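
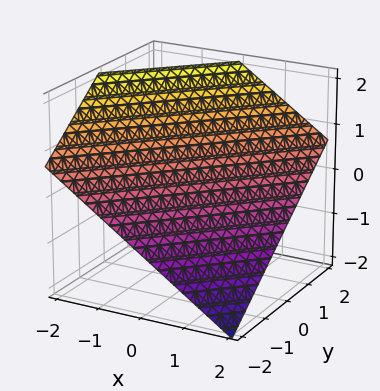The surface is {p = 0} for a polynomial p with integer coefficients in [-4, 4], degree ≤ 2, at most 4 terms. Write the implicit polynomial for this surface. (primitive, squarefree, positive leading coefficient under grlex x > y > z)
2*x - 2*y + 3*z - 2

The degree is 1 — every cross-section is a straight line — this is a plane.
From the axis intercepts and sections: one x-axis crossing is at x = 1; it crosses the y-axis at the gridline y = -1.
These observations pin down the coefficients.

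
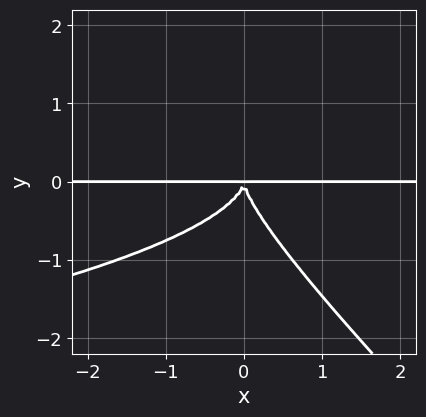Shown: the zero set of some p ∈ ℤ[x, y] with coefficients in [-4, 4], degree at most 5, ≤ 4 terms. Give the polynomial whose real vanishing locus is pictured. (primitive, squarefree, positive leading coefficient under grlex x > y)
First, degree: the shape is more complex than any degree-3 curve, so deg p = 4.
Then, observable constraints: every point of the x-axis in the box is on the curve.
Finally, matching integer coefficients to the picture gives p.

x*y^3 + y^4 + x^2*y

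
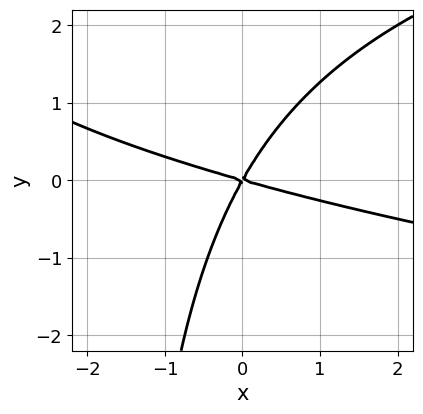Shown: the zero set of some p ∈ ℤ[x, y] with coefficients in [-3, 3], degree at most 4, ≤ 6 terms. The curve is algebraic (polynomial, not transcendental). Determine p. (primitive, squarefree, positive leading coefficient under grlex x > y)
x*y^2 - x^2 - 3*x*y + 2*y^2

Degree: the shape is more complex than any degree-2 curve, so deg p = 3.
From the visible intercepts: one y-axis crossing is at y = 0; it crosses the x-axis at the gridline x = 0.
These observations pin down the coefficients.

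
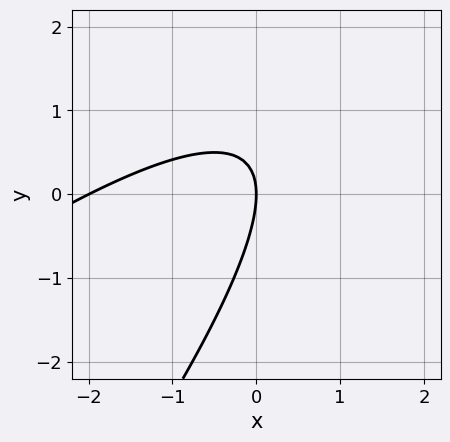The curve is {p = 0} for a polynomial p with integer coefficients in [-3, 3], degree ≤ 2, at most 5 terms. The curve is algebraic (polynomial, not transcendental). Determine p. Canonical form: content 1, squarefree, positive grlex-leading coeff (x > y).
x^2 - 2*x*y + y^2 + 2*x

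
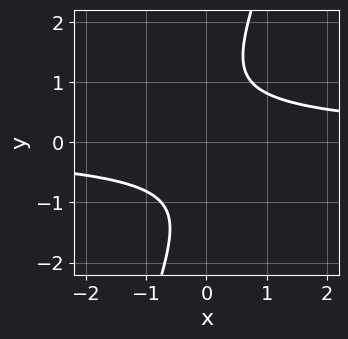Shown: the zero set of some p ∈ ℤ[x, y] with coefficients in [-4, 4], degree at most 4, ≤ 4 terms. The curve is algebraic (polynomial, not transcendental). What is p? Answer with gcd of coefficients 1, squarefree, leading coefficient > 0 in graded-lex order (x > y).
1. The degree is 4 — a generic line meets the curve in up to 4 points.
2. Observable constraints: it misses every integer gridline on the x-axis; the curve avoids every integer y-axis point in the box.
3. Putting this together gives p.

3*x*y^3 - y^4 + x*y - 2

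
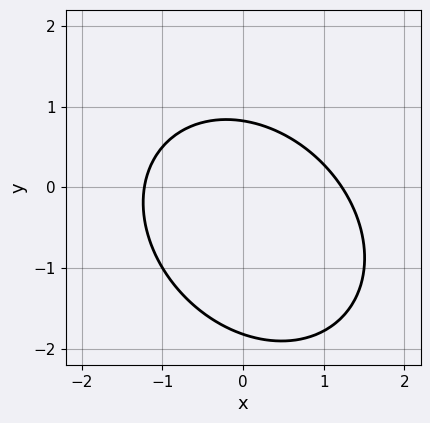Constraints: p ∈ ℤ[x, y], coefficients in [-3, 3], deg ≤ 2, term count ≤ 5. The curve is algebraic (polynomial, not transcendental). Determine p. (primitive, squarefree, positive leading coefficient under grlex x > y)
2*x^2 + x*y + 2*y^2 + 2*y - 3

1. deg p = 2. No degree-1 curve has this shape.
2. The integer polynomial consistent with all of this is the stated p.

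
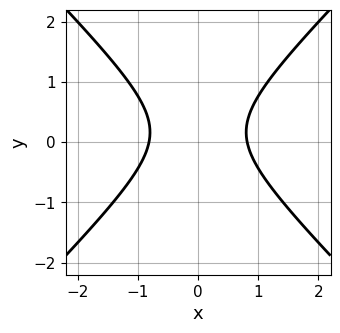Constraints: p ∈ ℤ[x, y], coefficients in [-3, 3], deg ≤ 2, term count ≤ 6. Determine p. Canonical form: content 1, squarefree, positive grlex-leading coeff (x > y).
Degree: the shape is more complex than any degree-1 curve, so deg p = 2.
Symmetries: mirror symmetry x ↦ −x ⇒ only even powers of x.
Checking where it meets the axes: the curve avoids every integer y-axis point in the box.
Assembling these constraints gives the stated polynomial.

3*x^2 - 3*y^2 + y - 2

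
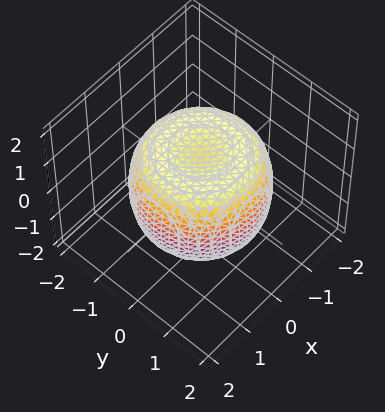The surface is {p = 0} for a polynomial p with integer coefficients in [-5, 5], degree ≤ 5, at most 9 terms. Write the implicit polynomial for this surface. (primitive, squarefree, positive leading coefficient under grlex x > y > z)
2*x^4 + 4*x^2*y^2 + 2*y^4 - 3*x^2 - 3*y^2 + 3*z^2 - 3

deg p = 4. A generic line meets the surface in up to 4 points.
Symmetries: rotational symmetry about the z-axis ⇒ p depends on x, y only through x² + y².
Reading off the gridlines: among the integer gridlines, it crosses the z-axis at z ∈ {-1, 1}; a circular section at z = 1 has radius between 1 and 2.
Matching integer coefficients to the picture gives p.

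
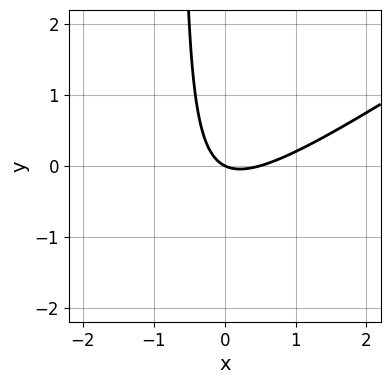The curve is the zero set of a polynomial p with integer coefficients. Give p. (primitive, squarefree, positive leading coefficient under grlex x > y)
2*x^2 - 3*x*y - x - 2*y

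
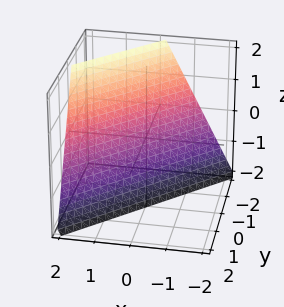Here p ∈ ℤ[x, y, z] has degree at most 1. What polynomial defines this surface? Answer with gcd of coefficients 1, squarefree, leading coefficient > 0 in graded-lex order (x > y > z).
2*x - 2*y - z - 2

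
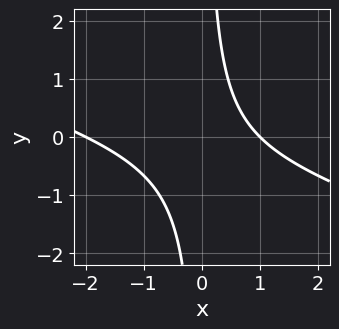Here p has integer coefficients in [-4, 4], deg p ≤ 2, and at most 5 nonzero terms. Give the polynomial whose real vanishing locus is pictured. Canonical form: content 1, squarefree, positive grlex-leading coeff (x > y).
The degree is 2 — a generic line meets the curve in up to 2 points.
Against the integer gridlines: among the integer gridlines, it crosses the x-axis at x ∈ {-2, 1}; the curve avoids every integer y-axis point in the box.
Matching integer coefficients to the picture gives p.

x^2 + 3*x*y + x - 2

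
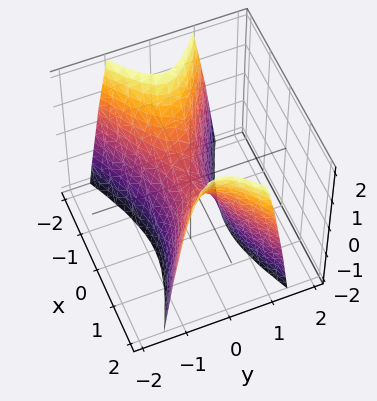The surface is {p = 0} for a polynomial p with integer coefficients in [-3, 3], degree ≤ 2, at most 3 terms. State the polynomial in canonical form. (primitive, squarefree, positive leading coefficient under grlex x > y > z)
(a) deg p = 2.
(b) Symmetries: it's symmetric under x → −x, forcing even powers of x; it's symmetric under y → −y, forcing even powers of y.
(c) From the axis intercepts and sections: it crosses the z-axis at the gridline z = 0; it crosses the x-axis at the gridline x = 0; one y-axis crossing is at y = 0.
(d) Fitting integer coefficients to these (and the overall shape) gives p.

x^2 - 3*y^2 - z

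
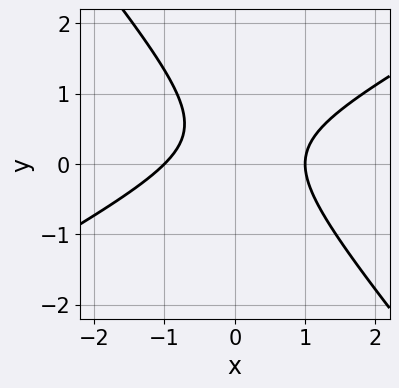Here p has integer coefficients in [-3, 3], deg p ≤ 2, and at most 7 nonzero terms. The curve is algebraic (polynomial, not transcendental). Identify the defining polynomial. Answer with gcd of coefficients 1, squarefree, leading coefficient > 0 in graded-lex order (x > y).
2*x^2 - 2*x*y - 3*y^2 + 2*y - 2

(a) The degree is 2 — a generic line meets the curve in up to 2 points.
(b) From the visible intercepts: the x-axis gridline crossings are at x ∈ {-1, 1}; no y-intercept at any integer in the box.
(c) These observations pin down the coefficients.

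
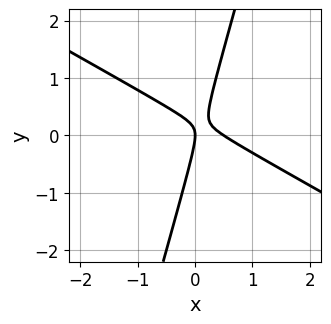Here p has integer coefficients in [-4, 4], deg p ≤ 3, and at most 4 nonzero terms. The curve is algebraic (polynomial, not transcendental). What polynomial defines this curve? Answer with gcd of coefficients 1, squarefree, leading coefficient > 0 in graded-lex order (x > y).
1. deg p = 2. No degree-1 curve has this shape.
2. Observable constraints: it crosses the x-axis at the gridline x = 0; it meets the y-axis at y = 0 (among the integer gridlines).
3. Fitting integer coefficients to these (and the overall shape) gives p.

2*x^2 + 3*x*y - y^2 - x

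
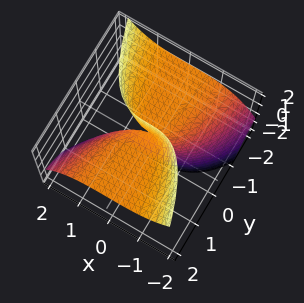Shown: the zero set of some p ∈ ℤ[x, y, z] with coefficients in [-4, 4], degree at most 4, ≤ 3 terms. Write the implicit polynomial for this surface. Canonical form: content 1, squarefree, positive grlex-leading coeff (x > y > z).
1. Degree: the shape is more complex than any degree-2 surface, so deg p = 3.
2. Observable constraints: it crosses the y-axis at the gridline y = 0; it crosses the x-axis at the gridline x = 0; the visible z-axis segment lies entirely on the surface.
3. Matching integer coefficients to the picture gives p.

x^3 + 3*y*z - 3*y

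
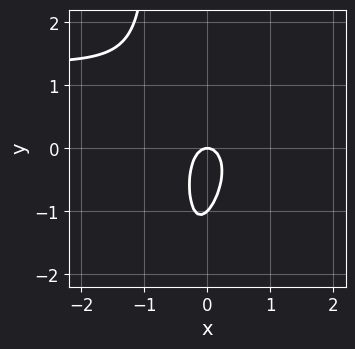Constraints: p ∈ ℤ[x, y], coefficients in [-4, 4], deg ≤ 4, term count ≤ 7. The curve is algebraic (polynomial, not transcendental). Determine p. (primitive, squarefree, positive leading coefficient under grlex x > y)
2*x^2*y - x*y^2 - 3*x^2 - y^2 - y

First, degree: no degree-2 curve has this shape, so deg p = 3.
Next, from the axis intercepts and sections: it meets the x-axis at x = 0 (among the integer gridlines); the y-axis gridline crossings are at y ∈ {-1, 0}.
Finally, assembling these constraints gives the stated polynomial.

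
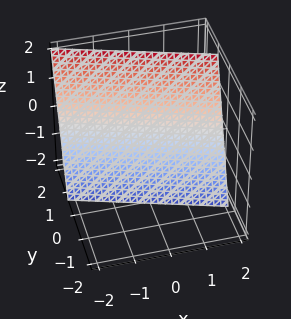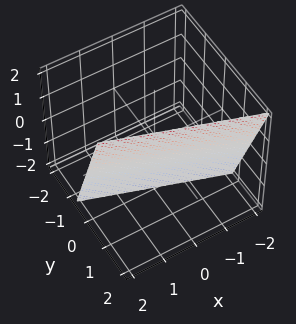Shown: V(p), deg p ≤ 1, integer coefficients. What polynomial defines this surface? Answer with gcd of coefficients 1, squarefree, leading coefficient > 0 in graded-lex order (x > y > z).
(a) Degree: the surface is flat (a plane), so deg p = 1.
(b) Reading off the gridlines: it crosses the z-axis at the gridline z = -2; one x-axis crossing is at x = 2.
(c) Together with the visible shape, these determine p as stated.

x + 3*y - z - 2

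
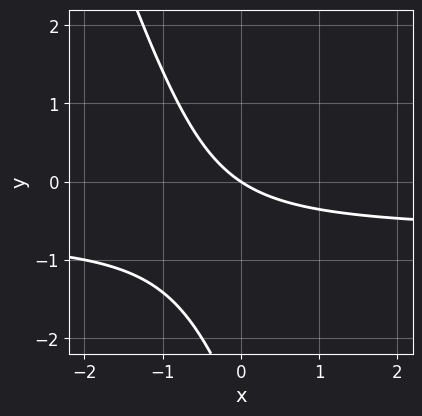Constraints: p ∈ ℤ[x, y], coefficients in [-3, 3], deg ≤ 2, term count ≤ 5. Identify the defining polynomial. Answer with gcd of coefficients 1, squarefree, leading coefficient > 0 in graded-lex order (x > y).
deg p = 2. The shape is more complex than any degree-1 curve.
Observable constraints: it crosses the y-axis at the gridline y = 0; it meets the x-axis at x = 0 (among the integer gridlines).
Matching integer coefficients to the picture gives p.

3*x*y + y^2 + 2*x + 3*y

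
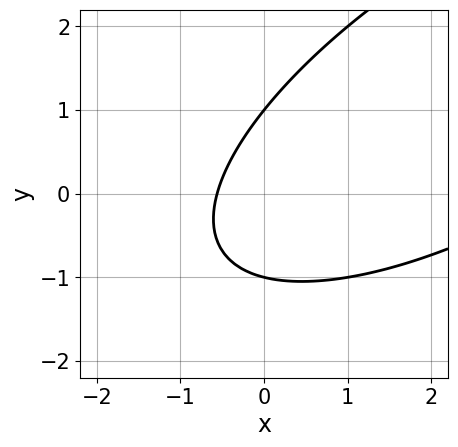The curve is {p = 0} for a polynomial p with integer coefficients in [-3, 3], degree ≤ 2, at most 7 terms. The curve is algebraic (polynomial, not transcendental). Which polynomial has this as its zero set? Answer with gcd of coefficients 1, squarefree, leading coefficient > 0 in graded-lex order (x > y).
First, the degree is 2 — the shape is more complex than any degree-1 curve.
Then, from the axis intercepts and sections: among the integer gridlines, it crosses the y-axis at y ∈ {-1, 1}.
Finally, these observations pin down the coefficients.

x^2 - 2*x*y + 2*y^2 - 3*x - 2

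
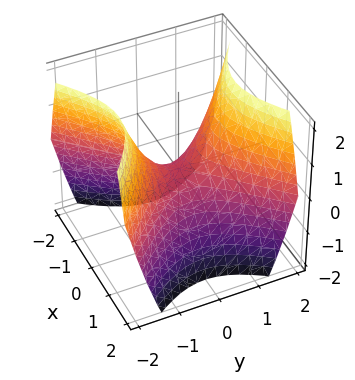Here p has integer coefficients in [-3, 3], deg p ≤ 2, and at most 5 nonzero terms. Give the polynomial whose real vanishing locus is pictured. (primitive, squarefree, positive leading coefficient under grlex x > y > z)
x^2 - y^2 + z

(a) The degree is 2 — a hyperbolic paraboloid; a quadric.
(b) Symmetries: mirror symmetry y ↦ −y ⇒ only even powers of y; the x ↦ −x reflection is a symmetry, so x appears only in even powers.
(c) Against the integer gridlines: it crosses the x-axis at the gridline x = 0; it crosses the z-axis at the gridline z = 0; it meets the y-axis at y = 0 (among the integer gridlines).
(d) These observations pin down the coefficients.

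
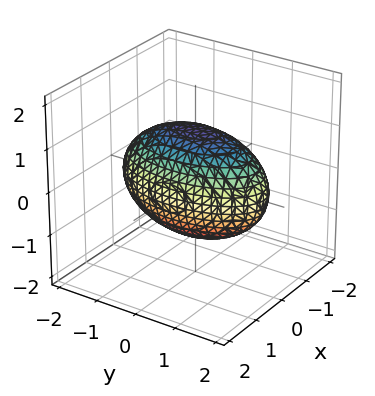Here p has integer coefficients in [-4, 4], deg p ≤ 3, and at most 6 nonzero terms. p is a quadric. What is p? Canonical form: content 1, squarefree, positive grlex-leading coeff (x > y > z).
3*x^2 + y^2 + 2*z^2 - 3

1. Degree: a closed, bounded, convex surface; a quadric, so deg p = 2.
2. Symmetries: the y ↦ −y reflection is a symmetry, so y appears only in even powers; the x ↦ −x reflection is a symmetry, so x appears only in even powers; mirror symmetry z ↦ −z ⇒ only even powers of z.
3. Checking where it meets the axes: among the integer gridlines, it crosses the x-axis at x ∈ {-1, 1}.
4. Matching integer coefficients to the picture gives p.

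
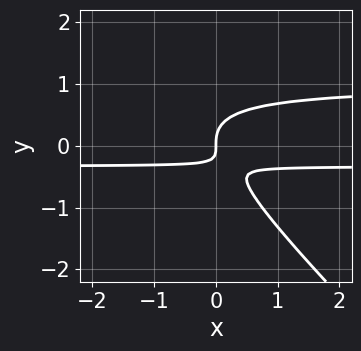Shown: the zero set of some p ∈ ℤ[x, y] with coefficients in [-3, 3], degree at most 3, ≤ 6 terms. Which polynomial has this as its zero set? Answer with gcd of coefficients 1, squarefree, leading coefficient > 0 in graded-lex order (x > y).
3*x*y^2 + 3*y^3 - 2*x*y - x

Degree: the shape is more complex than any degree-2 curve, so deg p = 3.
Reading off the gridlines: it meets the y-axis at y = 0 (among the integer gridlines); one x-axis crossing is at x = 0.
The integer polynomial consistent with all of this is the stated p.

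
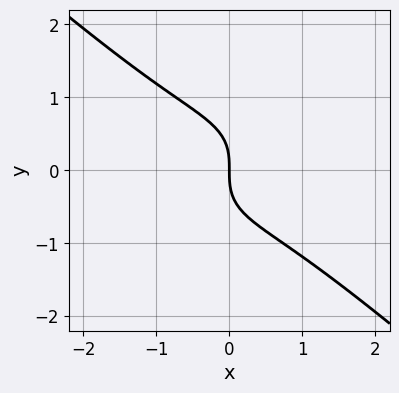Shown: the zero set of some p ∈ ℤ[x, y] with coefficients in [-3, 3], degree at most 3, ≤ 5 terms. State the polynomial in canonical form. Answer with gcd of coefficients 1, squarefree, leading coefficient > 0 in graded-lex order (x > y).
First, deg p = 3.
Then, reading off the gridlines: it meets the x-axis at x = 0 (among the integer gridlines); it crosses the y-axis at the gridline y = 0.
Finally, these observations pin down the coefficients.

2*x^3 + 3*y^3 + 3*x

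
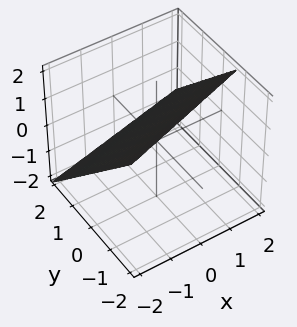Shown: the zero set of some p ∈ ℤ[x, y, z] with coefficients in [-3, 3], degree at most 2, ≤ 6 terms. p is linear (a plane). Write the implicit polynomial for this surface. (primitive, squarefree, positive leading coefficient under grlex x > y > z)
x - 3*y - 3*z + 2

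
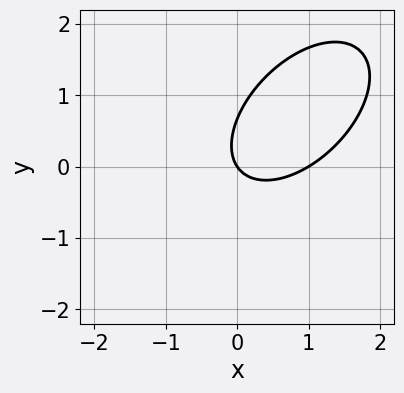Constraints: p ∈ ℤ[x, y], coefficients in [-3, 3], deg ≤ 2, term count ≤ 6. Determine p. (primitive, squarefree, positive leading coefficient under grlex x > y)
(a) deg p = 2. No degree-1 curve has this shape.
(b) Reading off the gridlines: the x-axis gridline crossings are at x ∈ {0, 1}; it meets the y-axis at y = 0 (among the integer gridlines).
(c) Matching integer coefficients to the picture gives p.

3*x^2 - 3*x*y + 3*y^2 - 3*x - 2*y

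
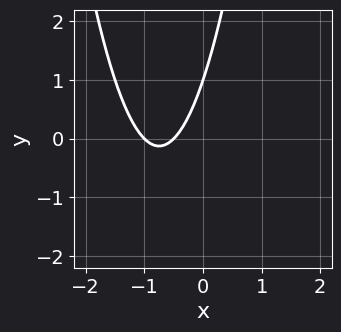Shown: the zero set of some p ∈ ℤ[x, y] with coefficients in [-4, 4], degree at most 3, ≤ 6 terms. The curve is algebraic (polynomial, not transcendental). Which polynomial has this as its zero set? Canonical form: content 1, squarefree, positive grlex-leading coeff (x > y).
First, the degree is 2 — no degree-1 curve has this shape.
Then, reading off the gridlines: it meets the x-axis at x = -1 (among the integer gridlines); one y-axis crossing is at y = 1.
Finally, assembling these constraints gives the stated polynomial.

2*x^2 + 3*x - y + 1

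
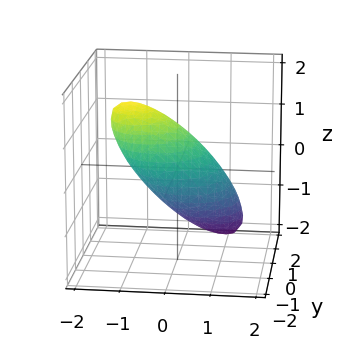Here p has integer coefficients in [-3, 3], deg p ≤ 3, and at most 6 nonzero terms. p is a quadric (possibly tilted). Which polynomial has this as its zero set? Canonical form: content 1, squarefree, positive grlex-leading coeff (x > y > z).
2*x^2 + 3*x*z + 2*y^2 + 2*z^2 - 2

1. deg p = 2. The shape is more complex than any degree-1 surface.
2. Against the integer gridlines: among the integer gridlines, it crosses the z-axis at z ∈ {-1, 1}; among the integer gridlines, it crosses the y-axis at y ∈ {-1, 1}; among the integer gridlines, it crosses the x-axis at x ∈ {-1, 1}.
3. Fitting integer coefficients to these (and the overall shape) gives p.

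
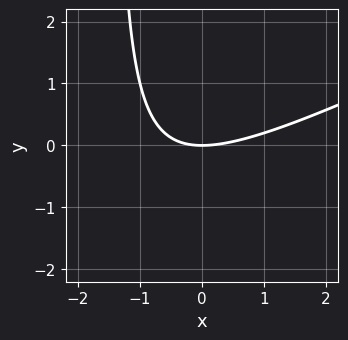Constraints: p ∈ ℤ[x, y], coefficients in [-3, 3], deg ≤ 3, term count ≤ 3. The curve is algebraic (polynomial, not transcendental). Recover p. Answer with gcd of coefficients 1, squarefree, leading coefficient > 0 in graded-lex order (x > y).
(a) Degree: the shape is more complex than any degree-1 curve, so deg p = 2.
(b) Against the integer gridlines: it meets the x-axis at x = 0 (among the integer gridlines); one y-axis crossing is at y = 0.
(c) Together with the visible shape, these determine p as stated.

x^2 - 2*x*y - 3*y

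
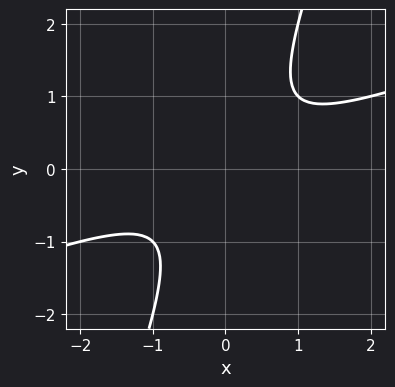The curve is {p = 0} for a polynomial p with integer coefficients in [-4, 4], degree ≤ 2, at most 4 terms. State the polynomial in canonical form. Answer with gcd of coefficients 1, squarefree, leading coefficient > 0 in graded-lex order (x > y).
(a) Degree: the shape is more complex than any degree-1 curve, so deg p = 2.
(b) Against the integer gridlines: it misses every integer gridline on the x-axis; no y-intercept at any integer in the box.
(c) Together with the visible shape, these determine p as stated.

x^2 - 3*x*y + y^2 + 1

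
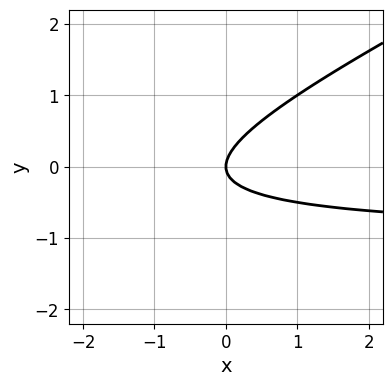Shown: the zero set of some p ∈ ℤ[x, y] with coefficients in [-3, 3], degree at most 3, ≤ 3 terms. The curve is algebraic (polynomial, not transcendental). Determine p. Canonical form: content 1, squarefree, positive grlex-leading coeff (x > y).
x*y - 2*y^2 + x

1. Degree: the shape is more complex than any degree-1 curve, so deg p = 2.
2. From the axis intercepts and sections: it crosses the y-axis at the gridline y = 0; it crosses the x-axis at the gridline x = 0.
3. Solving for integer coefficients yields p as stated.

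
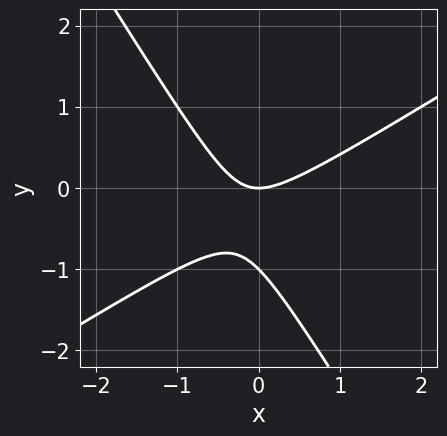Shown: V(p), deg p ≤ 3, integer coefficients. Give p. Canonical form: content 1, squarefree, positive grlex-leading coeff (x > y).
x^2 - x*y - y^2 - y

Degree: a generic line meets the curve in up to 2 points, so deg p = 2.
Reading off the gridlines: it meets the x-axis at x = 0 (among the integer gridlines); the y-axis gridline crossings are at y ∈ {-1, 0}.
Assembling these constraints gives the stated polynomial.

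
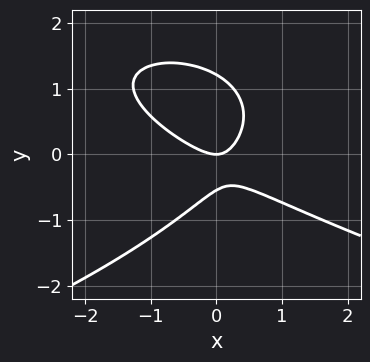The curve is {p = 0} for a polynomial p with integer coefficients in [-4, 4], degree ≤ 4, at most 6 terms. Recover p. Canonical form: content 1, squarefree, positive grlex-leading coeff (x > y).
(a) The degree is 3 — a generic line meets the curve in up to 3 points.
(b) From the visible intercepts: one x-axis crossing is at x = 0; one y-axis crossing is at y = 0.
(c) Together with the visible shape, these determine p as stated.

3*y^3 + 3*x^2 + 3*x*y - 2*y^2 - 2*y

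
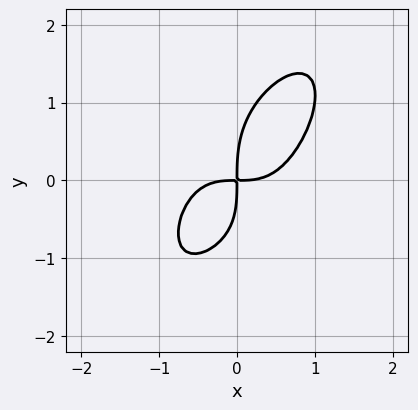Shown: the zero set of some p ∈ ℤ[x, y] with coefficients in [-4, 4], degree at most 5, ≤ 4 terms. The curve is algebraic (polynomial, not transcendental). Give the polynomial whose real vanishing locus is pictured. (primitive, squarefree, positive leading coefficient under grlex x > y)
Degree: no degree-3 curve has this shape, so deg p = 4.
Putting this together gives p.

3*x^4 + y^4 - x*y^2 - 3*x*y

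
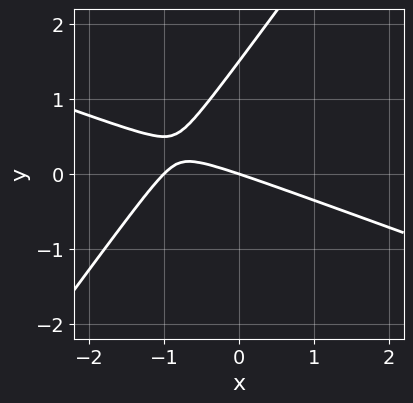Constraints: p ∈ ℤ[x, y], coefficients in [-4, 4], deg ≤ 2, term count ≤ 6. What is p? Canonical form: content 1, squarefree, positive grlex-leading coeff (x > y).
x^2 + 2*x*y - 2*y^2 + x + 3*y

(a) Degree: no degree-1 curve has this shape, so deg p = 2.
(b) Reading off the gridlines: it crosses the y-axis at the gridline y = 0; among the integer gridlines, it crosses the x-axis at x ∈ {-1, 0}.
(c) The integer polynomial consistent with all of this is the stated p.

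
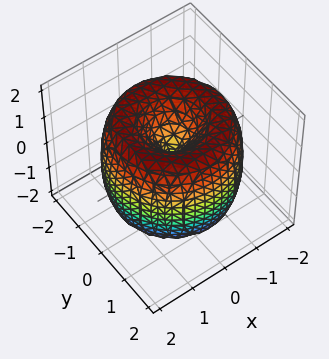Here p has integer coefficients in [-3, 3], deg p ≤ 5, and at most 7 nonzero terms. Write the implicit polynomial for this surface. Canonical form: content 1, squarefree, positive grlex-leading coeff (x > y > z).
The degree is 4 — the shape is more complex than any degree-3 surface.
Symmetries: the surface is invariant under rotation about z: p = q(x² + y², z).
Reading off the gridlines: it meets the z-axis at z = 0 (among the integer gridlines); it meets the x-axis at x = 0 (among the integer gridlines); a circular section at z = 0 has radius between 1 and 2.
These observations pin down the coefficients.

x^4 + 2*x^2*y^2 + y^4 - 3*x^2 - 3*y^2 + z^2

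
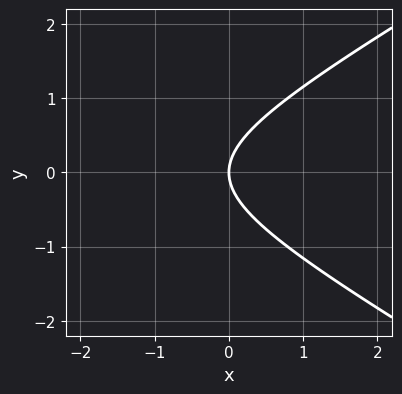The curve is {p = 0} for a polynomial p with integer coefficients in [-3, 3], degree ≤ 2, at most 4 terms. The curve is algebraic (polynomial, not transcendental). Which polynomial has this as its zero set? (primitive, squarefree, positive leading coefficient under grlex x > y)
x^2 - 3*y^2 + 3*x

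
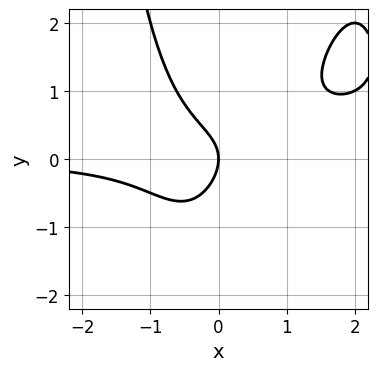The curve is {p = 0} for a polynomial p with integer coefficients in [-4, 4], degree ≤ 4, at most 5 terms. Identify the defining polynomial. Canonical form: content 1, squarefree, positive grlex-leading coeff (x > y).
x^3*y - 3*x^2*y - x*y + 2*y^2 + 2*x

Degree: no degree-3 curve has this shape, so deg p = 4.
From the visible intercepts: one x-axis crossing is at x = 0; one y-axis crossing is at y = 0.
Fitting integer coefficients to these (and the overall shape) gives p.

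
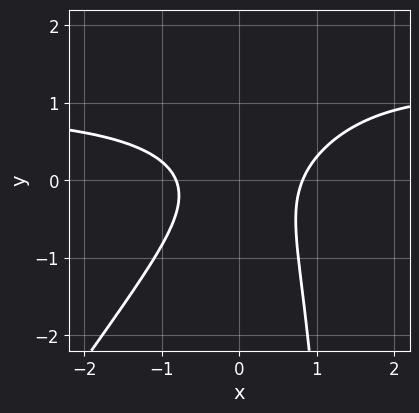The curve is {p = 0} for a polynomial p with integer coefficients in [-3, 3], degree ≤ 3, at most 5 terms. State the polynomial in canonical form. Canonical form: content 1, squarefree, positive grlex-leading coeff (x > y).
(a) Degree: a generic line meets the curve in up to 3 points, so deg p = 3.
(b) Against the integer gridlines: the curve avoids every integer y-axis point in the box.
(c) Fitting integer coefficients to these (and the overall shape) gives p.

3*x^2*y - 2*x*y^2 - 3*x^2 + 3*y^2 + 2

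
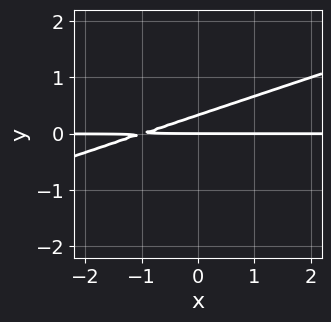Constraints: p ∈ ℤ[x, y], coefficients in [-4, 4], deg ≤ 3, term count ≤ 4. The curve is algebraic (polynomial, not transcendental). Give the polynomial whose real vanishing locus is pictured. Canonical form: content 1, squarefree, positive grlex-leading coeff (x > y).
1. The degree is 2 — no degree-1 curve has this shape.
2. From the visible intercepts: it crosses the y-axis at the gridline y = 0; the visible x-axis segment lies entirely on the curve.
3. These observations pin down the coefficients.

x*y - 3*y^2 + y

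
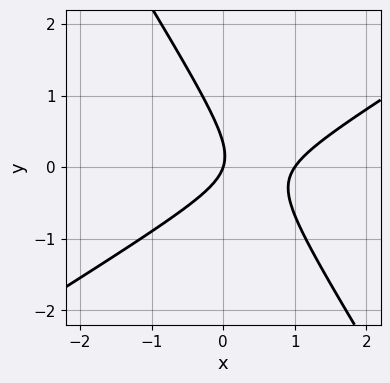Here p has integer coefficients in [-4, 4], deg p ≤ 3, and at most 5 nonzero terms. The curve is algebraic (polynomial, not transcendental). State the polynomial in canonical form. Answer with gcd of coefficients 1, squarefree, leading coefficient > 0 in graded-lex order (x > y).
3*x^2 - 3*x*y - 3*y^2 - 3*x + y

1. Degree: the shape is more complex than any degree-1 curve, so deg p = 2.
2. From the visible intercepts: among the integer gridlines, it crosses the x-axis at x ∈ {0, 1}; it meets the y-axis at y = 0 (among the integer gridlines).
3. Fitting integer coefficients to these (and the overall shape) gives p.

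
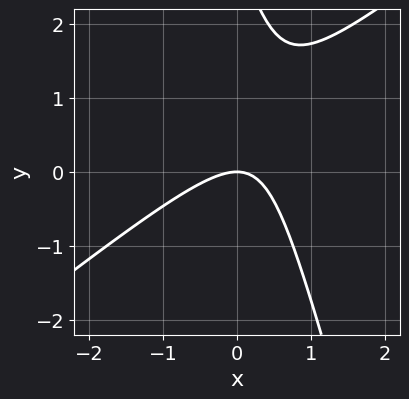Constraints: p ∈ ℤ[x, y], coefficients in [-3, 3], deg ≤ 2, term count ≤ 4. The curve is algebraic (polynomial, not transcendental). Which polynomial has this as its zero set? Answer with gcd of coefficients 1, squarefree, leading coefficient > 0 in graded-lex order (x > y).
3*x^2 - 3*x*y - y^2 + 3*y

(a) deg p = 2. The shape is more complex than any degree-1 curve.
(b) Against the integer gridlines: one x-axis crossing is at x = 0; it meets the y-axis at y = 0 (among the integer gridlines).
(c) Putting this together gives p.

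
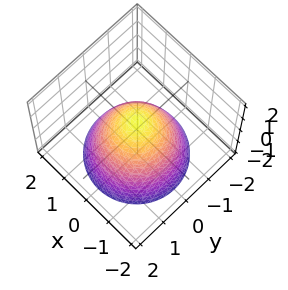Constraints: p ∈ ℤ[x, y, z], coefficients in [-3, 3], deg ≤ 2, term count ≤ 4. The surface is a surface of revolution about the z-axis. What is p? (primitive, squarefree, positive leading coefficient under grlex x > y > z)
3*x^2 + 3*y^2 + 3*z - 2

Degree: the shape is more complex than any degree-1 surface, so deg p = 2.
Symmetries: the z-axis is an axis of rotation, so x and y enter only as x² + y².
Reading off the gridlines: a circular section at z = -1 has radius between 1 and 2.
Assembling these constraints gives the stated polynomial.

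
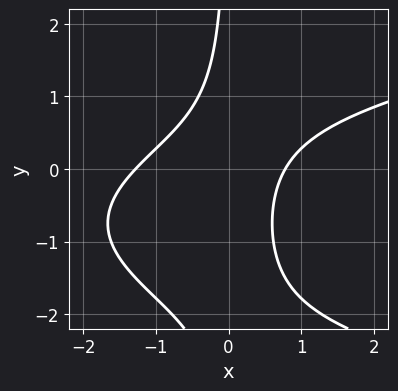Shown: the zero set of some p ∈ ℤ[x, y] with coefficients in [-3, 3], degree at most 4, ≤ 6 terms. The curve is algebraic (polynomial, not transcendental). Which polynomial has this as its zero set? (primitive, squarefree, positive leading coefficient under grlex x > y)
Degree: the shape is more complex than any degree-2 curve, so deg p = 3.
Checking where it meets the axes: no y-intercept at any integer in the box.
Solving for integer coefficients yields p as stated.

2*x*y^2 - 2*x^2 + 3*x*y - x + 2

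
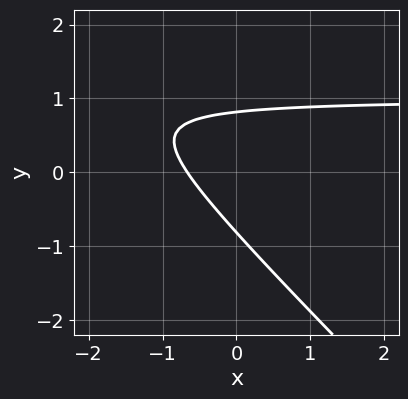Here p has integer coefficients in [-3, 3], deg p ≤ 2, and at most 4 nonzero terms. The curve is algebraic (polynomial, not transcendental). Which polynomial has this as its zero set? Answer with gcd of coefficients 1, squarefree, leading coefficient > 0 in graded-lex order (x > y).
First, deg p = 2.
Finally, matching integer coefficients to the picture gives p.

3*x*y + 3*y^2 - 3*x - 2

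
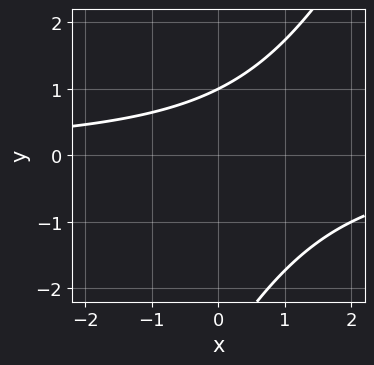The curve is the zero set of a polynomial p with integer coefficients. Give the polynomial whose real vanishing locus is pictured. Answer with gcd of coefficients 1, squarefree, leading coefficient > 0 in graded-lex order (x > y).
(a) deg p = 2.
(b) Checking where it meets the axes: it crosses the y-axis at the gridline y = 1; no x-intercept at any integer in the box.
(c) Fitting integer coefficients to these (and the overall shape) gives p.

2*x*y - y^2 - 2*y + 3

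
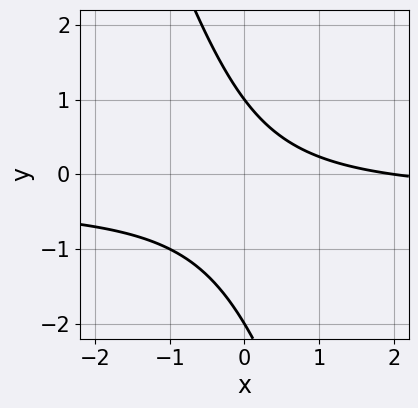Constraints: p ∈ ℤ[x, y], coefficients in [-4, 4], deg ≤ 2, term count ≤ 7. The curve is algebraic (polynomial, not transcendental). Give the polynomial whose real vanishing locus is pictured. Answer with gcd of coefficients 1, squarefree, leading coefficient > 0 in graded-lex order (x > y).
First, degree: no degree-1 curve has this shape, so deg p = 2.
Then, from the visible intercepts: the y-axis gridline crossings are at y ∈ {-2, 1}; it crosses the x-axis at the gridline x = 2.
Finally, together with the visible shape, these determine p as stated.

3*x*y + y^2 + x + y - 2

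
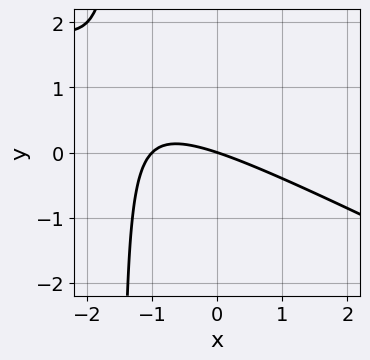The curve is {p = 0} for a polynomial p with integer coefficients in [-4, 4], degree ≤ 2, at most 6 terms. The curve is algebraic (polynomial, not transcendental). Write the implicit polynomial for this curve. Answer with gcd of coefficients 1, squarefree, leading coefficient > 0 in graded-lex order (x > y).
x^2 + 2*x*y + x + 3*y

(a) deg p = 2.
(b) Reading off the gridlines: the x-axis gridline crossings are at x ∈ {-1, 0}; it crosses the y-axis at the gridline y = 0.
(c) Solving for integer coefficients yields p as stated.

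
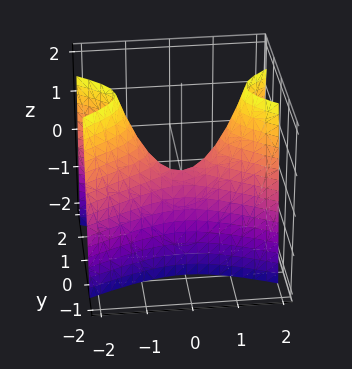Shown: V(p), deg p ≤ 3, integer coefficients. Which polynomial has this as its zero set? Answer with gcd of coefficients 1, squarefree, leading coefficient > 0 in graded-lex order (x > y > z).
(a) deg p = 2. A saddle surface; a quadric.
(b) Symmetries: the x ↦ −x reflection is a symmetry, so x appears only in even powers; it's symmetric under y → −y, forcing even powers of y.
(c) From the axis intercepts and sections: it crosses the y-axis at the gridline y = 0; one x-axis crossing is at x = 0; it crosses the z-axis at the gridline z = 0.
(d) Together with the visible shape, these determine p as stated.

x^2 - 3*y^2 - z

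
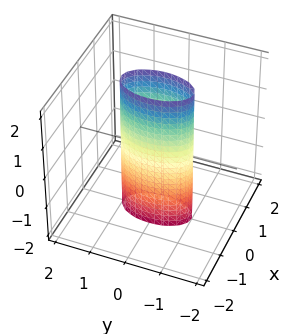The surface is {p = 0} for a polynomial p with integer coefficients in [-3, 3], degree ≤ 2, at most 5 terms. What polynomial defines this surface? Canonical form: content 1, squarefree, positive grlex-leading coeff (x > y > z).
3*x^2 + y^2 - 1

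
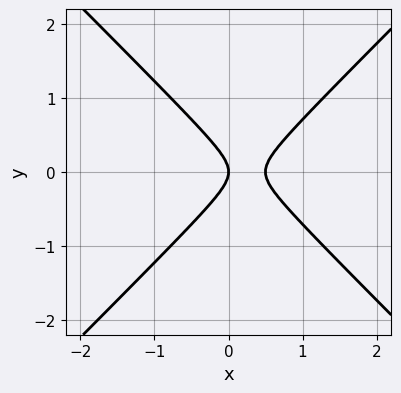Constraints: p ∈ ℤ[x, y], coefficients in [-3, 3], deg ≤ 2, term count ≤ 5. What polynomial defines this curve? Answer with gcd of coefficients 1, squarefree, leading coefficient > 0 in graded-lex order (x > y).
2*x^2 - 2*y^2 - x

(a) deg p = 2. A generic line meets the curve in up to 2 points.
(b) Symmetries: it's symmetric under y → −y, forcing even powers of y.
(c) Checking where it meets the axes: one x-axis crossing is at x = 0; it meets the y-axis at y = 0 (among the integer gridlines).
(d) Assembling these constraints gives the stated polynomial.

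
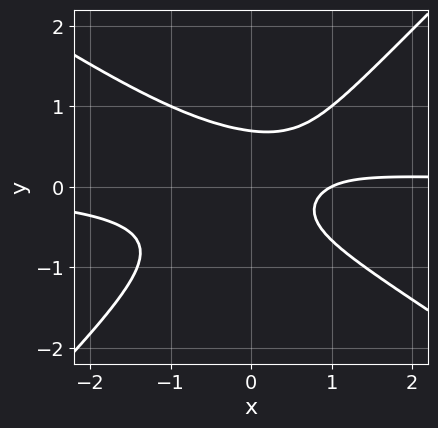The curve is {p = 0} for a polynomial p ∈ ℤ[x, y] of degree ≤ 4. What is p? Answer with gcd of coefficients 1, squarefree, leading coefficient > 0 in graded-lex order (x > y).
First, degree: no degree-2 curve has this shape, so deg p = 3.
Next, observable constraints: it crosses the x-axis at the gridline x = 1.
Finally, these observations pin down the coefficients.

2*x^2*y + x*y^2 - 3*y^3 - x + 1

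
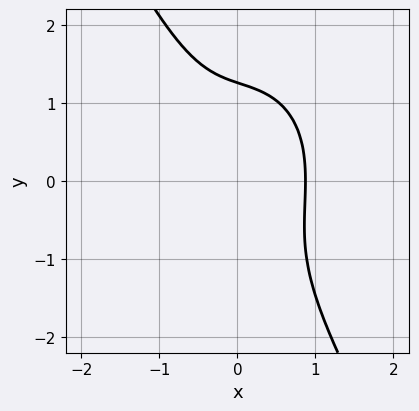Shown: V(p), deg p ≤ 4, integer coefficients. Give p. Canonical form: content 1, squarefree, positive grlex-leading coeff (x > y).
3*x^3 + x*y^2 + y^3 - 2

Degree: no degree-2 curve has this shape, so deg p = 3.
The integer polynomial consistent with all of this is the stated p.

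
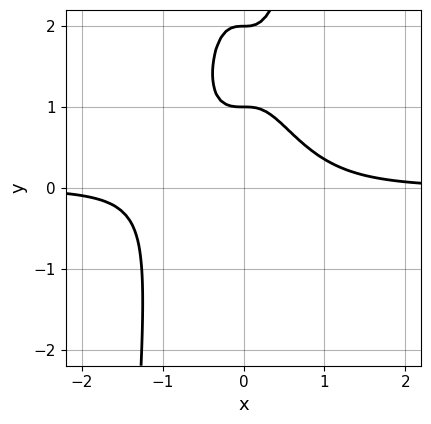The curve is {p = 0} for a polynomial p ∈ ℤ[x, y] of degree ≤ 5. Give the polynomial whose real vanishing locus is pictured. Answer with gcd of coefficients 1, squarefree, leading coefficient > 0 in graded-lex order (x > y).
Degree: no degree-3 curve has this shape, so deg p = 4.
Checking where it meets the axes: the curve avoids every integer x-axis point in the box; the y-axis gridline crossings are at y ∈ {1, 2}.
Putting this together gives p.

3*x^3*y - y^2 + 3*y - 2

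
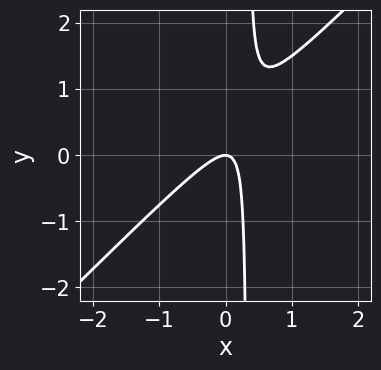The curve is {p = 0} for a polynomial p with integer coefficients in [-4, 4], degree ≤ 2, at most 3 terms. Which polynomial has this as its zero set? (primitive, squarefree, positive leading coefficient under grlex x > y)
3*x^2 - 3*x*y + y

1. deg p = 2. A generic line meets the curve in up to 2 points.
2. Checking where it meets the axes: it crosses the x-axis at the gridline x = 0; one y-axis crossing is at y = 0.
3. Together with the visible shape, these determine p as stated.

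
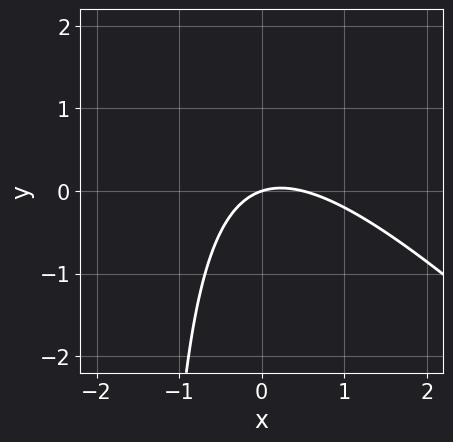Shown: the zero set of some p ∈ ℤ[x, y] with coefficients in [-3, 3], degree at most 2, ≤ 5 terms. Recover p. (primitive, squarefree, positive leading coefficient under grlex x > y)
2*x^2 + 2*x*y - x + 3*y

1. deg p = 2. No degree-1 curve has this shape.
2. From the axis intercepts and sections: it crosses the y-axis at the gridline y = 0; it crosses the x-axis at the gridline x = 0.
3. The integer polynomial consistent with all of this is the stated p.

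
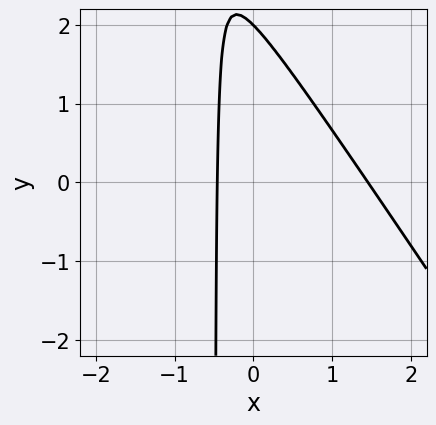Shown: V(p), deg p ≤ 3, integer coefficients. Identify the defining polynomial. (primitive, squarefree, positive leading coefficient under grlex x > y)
3*x^2 + 2*x*y - 3*x + y - 2

The degree is 2 — no degree-1 curve has this shape.
Against the integer gridlines: it meets the y-axis at y = 2 (among the integer gridlines).
Assembling these constraints gives the stated polynomial.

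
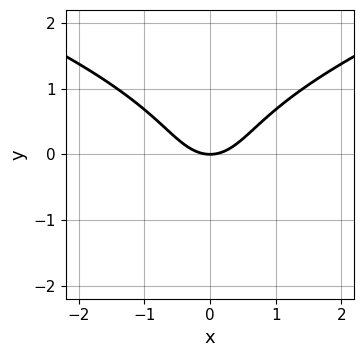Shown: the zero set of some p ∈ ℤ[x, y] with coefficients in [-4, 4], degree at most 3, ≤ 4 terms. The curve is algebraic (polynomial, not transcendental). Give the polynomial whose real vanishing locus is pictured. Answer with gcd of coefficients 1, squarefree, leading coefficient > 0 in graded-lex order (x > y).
deg p = 3. The shape is more complex than any degree-2 curve.
Symmetries: the x ↦ −x reflection is a symmetry, so x appears only in even powers.
From the axis intercepts and sections: it meets the y-axis at y = 0 (among the integer gridlines); it crosses the x-axis at the gridline x = 0.
Together with the visible shape, these determine p as stated.

y^3 - x^2 + y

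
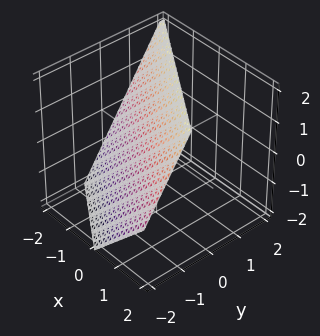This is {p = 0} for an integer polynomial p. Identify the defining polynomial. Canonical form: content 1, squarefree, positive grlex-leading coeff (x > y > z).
2*x + 3*y - 2*z + 2

Degree: the surface is flat (a plane), so deg p = 1.
From the visible intercepts: it meets the x-axis at x = -1 (among the integer gridlines); one z-axis crossing is at z = 1.
Assembling these constraints gives the stated polynomial.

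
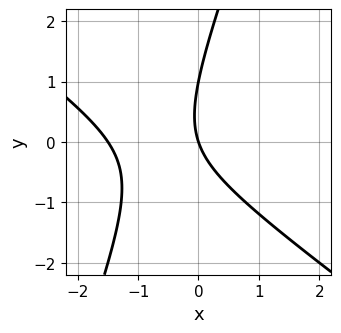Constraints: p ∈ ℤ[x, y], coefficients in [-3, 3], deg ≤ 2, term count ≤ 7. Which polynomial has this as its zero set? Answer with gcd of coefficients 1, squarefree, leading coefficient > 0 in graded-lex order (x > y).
2*x^2 + 2*x*y - y^2 + 3*x + y

First, the degree is 2 — the shape is more complex than any degree-1 curve.
Next, reading off the gridlines: the y-axis gridline crossings are at y ∈ {0, 1}; it meets the x-axis at x = 0 (among the integer gridlines).
Finally, together with the visible shape, these determine p as stated.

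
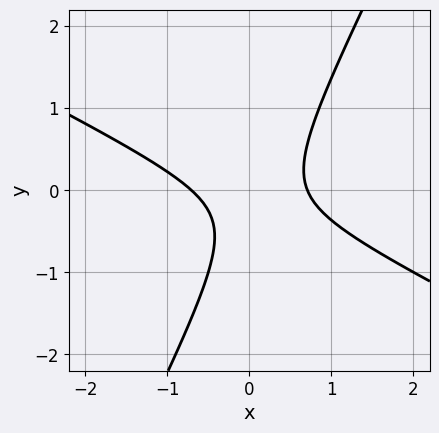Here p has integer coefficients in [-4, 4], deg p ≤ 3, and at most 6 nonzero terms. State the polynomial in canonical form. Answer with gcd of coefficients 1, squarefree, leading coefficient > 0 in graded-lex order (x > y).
2*x^2 + 3*x*y - 2*y^2 - y - 1

Degree: the shape is more complex than any degree-1 curve, so deg p = 2.
From the visible intercepts: the curve avoids every integer y-axis point in the box.
Putting this together gives p.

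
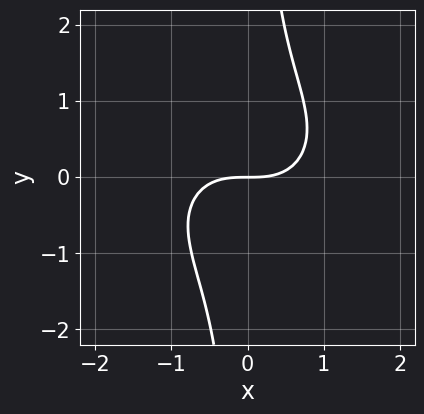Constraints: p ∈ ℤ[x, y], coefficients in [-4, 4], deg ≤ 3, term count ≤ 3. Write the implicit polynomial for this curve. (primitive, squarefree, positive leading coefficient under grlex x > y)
(a) Degree: no degree-2 curve has this shape, so deg p = 3.
(b) From the visible intercepts: it meets the x-axis at x = 0 (among the integer gridlines); one y-axis crossing is at y = 0.
(c) These observations pin down the coefficients.

2*x^3 + 3*x*y^2 - 3*y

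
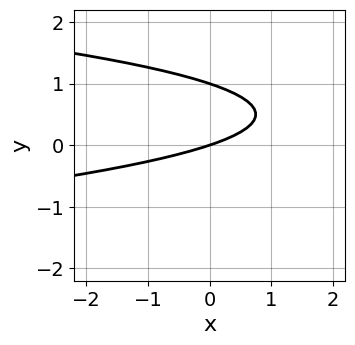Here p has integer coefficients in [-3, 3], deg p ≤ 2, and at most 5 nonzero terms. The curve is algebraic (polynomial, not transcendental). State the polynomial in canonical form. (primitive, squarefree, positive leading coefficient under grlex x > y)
3*y^2 + x - 3*y

(a) Degree: the shape is more complex than any degree-1 curve, so deg p = 2.
(b) From the axis intercepts and sections: one x-axis crossing is at x = 0; among the integer gridlines, it crosses the y-axis at y ∈ {0, 1}.
(c) Together with the visible shape, these determine p as stated.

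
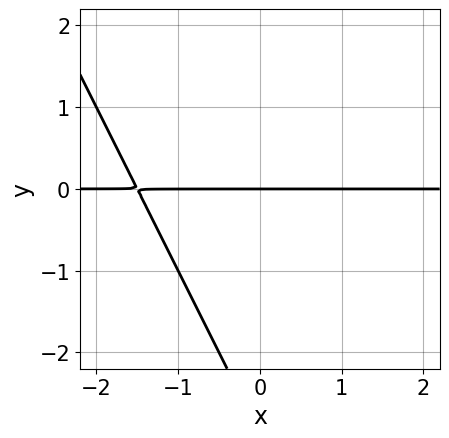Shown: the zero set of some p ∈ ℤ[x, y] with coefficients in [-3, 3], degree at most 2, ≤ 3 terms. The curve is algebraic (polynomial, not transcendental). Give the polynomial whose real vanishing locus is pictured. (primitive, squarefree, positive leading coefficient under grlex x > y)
1. Degree: no degree-1 curve has this shape, so deg p = 2.
2. Checking where it meets the axes: the visible x-axis segment lies entirely on the curve; it crosses the y-axis at the gridline y = 0.
3. Matching integer coefficients to the picture gives p.

2*x*y + y^2 + 3*y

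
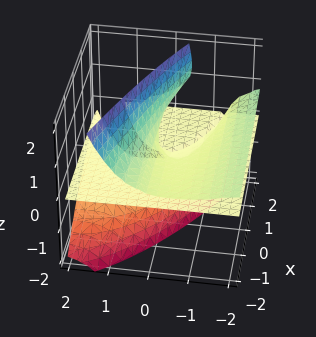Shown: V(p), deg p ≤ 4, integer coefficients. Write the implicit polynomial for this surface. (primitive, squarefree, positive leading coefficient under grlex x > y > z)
2*x*z^2 + y^2*z + 3*y*z^2 - z^3 - x*z

(a) Degree: the shape is more complex than any degree-2 surface, so deg p = 3.
(b) Reading off the gridlines: every point of the y-axis in the box is on the surface; every point of the x-axis in the box is on the surface; it meets the z-axis at z = 0 (among the integer gridlines).
(c) These observations pin down the coefficients.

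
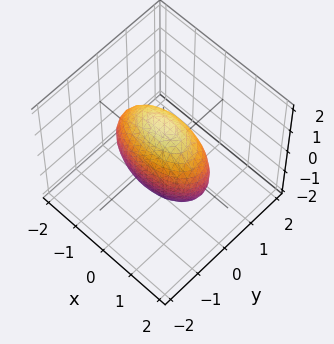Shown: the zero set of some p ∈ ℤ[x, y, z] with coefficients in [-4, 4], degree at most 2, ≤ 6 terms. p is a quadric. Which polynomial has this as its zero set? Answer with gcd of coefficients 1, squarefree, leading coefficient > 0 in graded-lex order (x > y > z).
x^2 + 3*y^2 + z^2 - 2

(a) The degree is 2 — bounded and convex; a quadric.
(b) Symmetries: the y ↦ −y reflection is a symmetry, so y appears only in even powers; mirror symmetry x ↦ −x ⇒ only even powers of x; the z ↦ −z reflection is a symmetry, so z appears only in even powers.
(c) Fitting integer coefficients to these (and the overall shape) gives p.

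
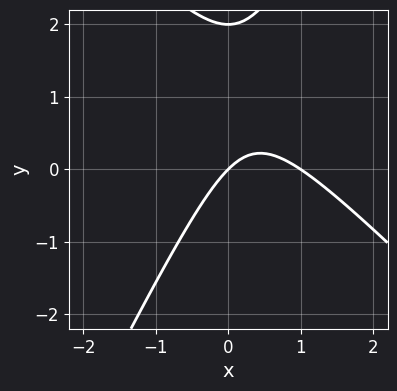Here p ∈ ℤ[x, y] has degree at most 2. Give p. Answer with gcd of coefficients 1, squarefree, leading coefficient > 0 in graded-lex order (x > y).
2*x^2 + x*y - y^2 - 2*x + 2*y

1. deg p = 2.
2. Checking where it meets the axes: among the integer gridlines, it crosses the x-axis at x ∈ {0, 1}; the y-axis gridline crossings are at y ∈ {0, 2}.
3. Together with the visible shape, these determine p as stated.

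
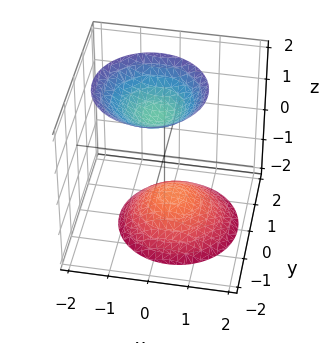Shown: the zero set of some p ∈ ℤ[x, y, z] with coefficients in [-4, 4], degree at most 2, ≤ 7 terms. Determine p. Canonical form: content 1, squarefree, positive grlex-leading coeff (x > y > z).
(a) There are 2 components.
(b) Degree: no degree-1 surface has this shape, so deg p = 2.
(c) Against the integer gridlines: the surface avoids every integer y-axis point in the box; no x-intercept at any integer in the box.
(d) Assembling these constraints gives the stated polynomial.

3*x^2 + x*z + 3*y^2 - 2*z^2 + 3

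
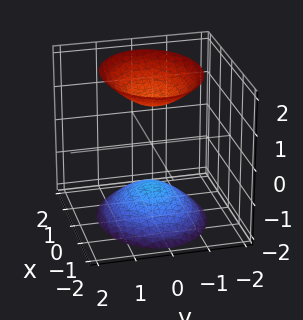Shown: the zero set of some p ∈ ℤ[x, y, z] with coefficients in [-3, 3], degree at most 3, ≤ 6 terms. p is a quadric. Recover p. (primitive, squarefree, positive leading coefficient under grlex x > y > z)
2*x^2 + 3*y^2 - 2*z^2 + 3

(a) I count 2 distinct pieces. Treating them together as one polynomial.
(b) Degree: two sheets facing apart; a quadric, so deg p = 2.
(c) Symmetries: the x ↦ −x reflection is a symmetry, so x appears only in even powers; mirror symmetry y ↦ −y ⇒ only even powers of y; it's symmetric under z → −z, forcing even powers of z.
(d) Reading off the gridlines: it misses every integer gridline on the x-axis; it misses every integer gridline on the y-axis.
(e) These observations pin down the coefficients.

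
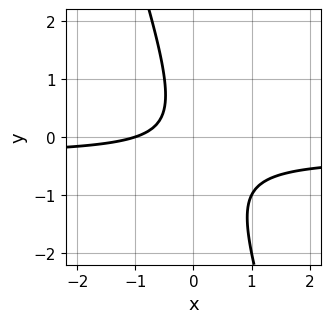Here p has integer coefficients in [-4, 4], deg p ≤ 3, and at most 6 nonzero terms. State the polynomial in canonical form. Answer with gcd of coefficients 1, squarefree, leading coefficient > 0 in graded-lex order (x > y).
1. Degree: no degree-1 curve has this shape, so deg p = 2.
2. From the visible intercepts: the curve avoids every integer y-axis point in the box; it meets the x-axis at x = -1 (among the integer gridlines).
3. Together with the visible shape, these determine p as stated.

3*x*y + y^2 + x + 1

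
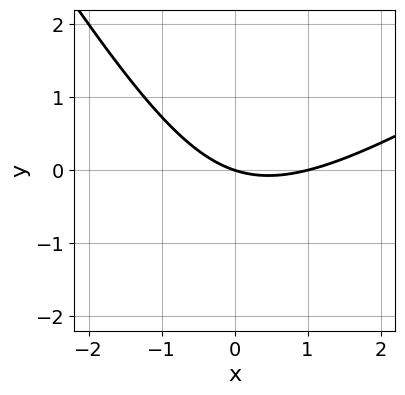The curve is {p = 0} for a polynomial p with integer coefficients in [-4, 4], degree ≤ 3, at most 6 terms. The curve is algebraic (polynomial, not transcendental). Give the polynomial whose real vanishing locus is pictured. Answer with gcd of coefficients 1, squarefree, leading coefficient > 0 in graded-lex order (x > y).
Degree: a generic line meets the curve in up to 2 points, so deg p = 2.
From the axis intercepts and sections: among the integer gridlines, it crosses the x-axis at x ∈ {0, 1}; it meets the y-axis at y = 0 (among the integer gridlines).
These observations pin down the coefficients.

x^2 - x*y - y^2 - x - 3*y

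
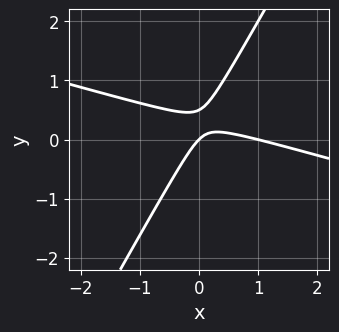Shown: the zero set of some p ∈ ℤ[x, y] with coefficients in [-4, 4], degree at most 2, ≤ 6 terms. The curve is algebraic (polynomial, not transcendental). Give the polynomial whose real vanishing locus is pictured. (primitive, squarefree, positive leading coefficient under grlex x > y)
x^2 + 3*x*y - 2*y^2 - x + y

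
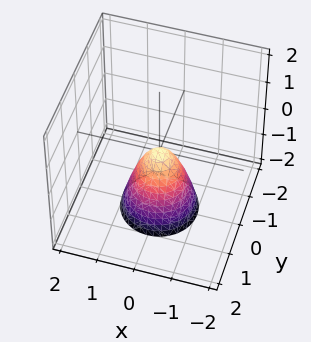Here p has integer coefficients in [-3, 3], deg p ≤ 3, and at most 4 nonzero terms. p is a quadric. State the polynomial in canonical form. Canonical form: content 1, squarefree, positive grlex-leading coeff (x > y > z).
First, deg p = 2. A paraboloid; a quadric.
Next, symmetries: rotational symmetry about the z-axis ⇒ p depends on x, y only through x² + y².
Then, from the visible intercepts: it meets the y-axis at y = 0 (among the integer gridlines); it crosses the x-axis at the gridline x = 0; it meets the z-axis at z = 0 (among the integer gridlines); a circular section at z = -1 has radius between 0 and 1.
Finally, assembling these constraints gives the stated polynomial.

2*x^2 + 2*y^2 + z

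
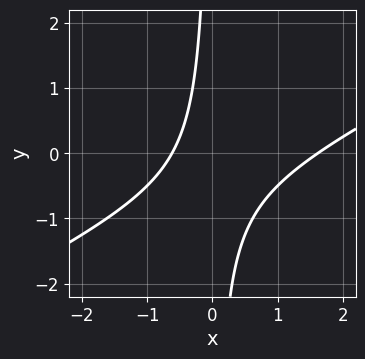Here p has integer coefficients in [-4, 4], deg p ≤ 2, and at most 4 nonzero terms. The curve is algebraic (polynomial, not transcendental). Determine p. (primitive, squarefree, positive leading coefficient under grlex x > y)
x^2 - 2*x*y - x - 1

1. Degree: the shape is more complex than any degree-1 curve, so deg p = 2.
2. Reading off the gridlines: it misses every integer gridline on the y-axis.
3. Together with the visible shape, these determine p as stated.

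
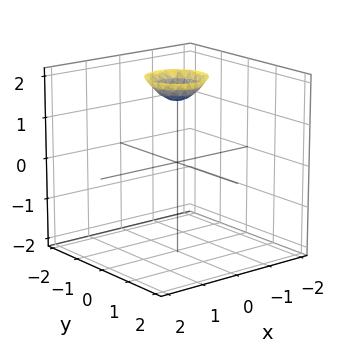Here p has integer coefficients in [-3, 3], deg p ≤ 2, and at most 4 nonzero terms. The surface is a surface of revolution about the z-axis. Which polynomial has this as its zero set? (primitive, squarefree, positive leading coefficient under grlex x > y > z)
(a) The degree is 2 — a generic line meets the surface in up to 2 points.
(b) By symmetry, the z-axis is an axis of rotation, so x and y enter only as x² + y².
(c) Reading off the gridlines: a circular section at z = 2 has radius between 0 and 1; no x-intercept at any integer in the box.
(d) Solving for integer coefficients yields p as stated.

2*x^2 + 2*y^2 - 2*z + 3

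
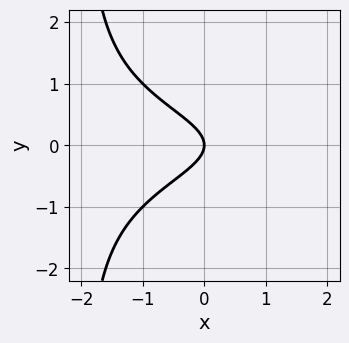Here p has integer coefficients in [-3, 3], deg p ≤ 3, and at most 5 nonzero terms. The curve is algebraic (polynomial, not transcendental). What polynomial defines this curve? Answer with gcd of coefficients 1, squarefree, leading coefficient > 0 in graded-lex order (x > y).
x*y^2 + 2*y^2 + x

(a) The degree is 3 — no degree-2 curve has this shape.
(b) Symmetries: mirror symmetry y ↦ −y ⇒ only even powers of y.
(c) From the axis intercepts and sections: it crosses the y-axis at the gridline y = 0; it meets the x-axis at x = 0 (among the integer gridlines).
(d) These observations pin down the coefficients.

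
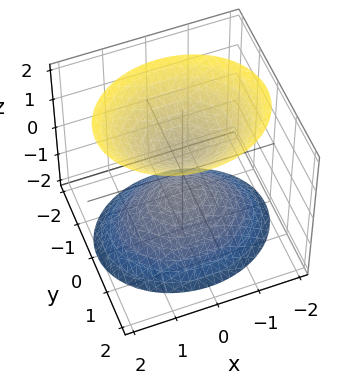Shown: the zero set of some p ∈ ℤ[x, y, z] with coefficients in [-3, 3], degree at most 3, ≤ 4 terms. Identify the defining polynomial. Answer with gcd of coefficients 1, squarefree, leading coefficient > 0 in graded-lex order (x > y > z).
2*x^2 + 3*y^2 - 2*z^2 + 1

First, the picture has 2 separate pieces. Treating them together as one polynomial.
Next, the degree is 2 — two sheets facing apart; a quadric.
Then, symmetries: mirror symmetry y ↦ −y ⇒ only even powers of y; it's symmetric under z → −z, forcing even powers of z; mirror symmetry x ↦ −x ⇒ only even powers of x.
Next, reading off the gridlines: the surface avoids every integer y-axis point in the box; the surface avoids every integer x-axis point in the box.
Finally, these observations pin down the coefficients.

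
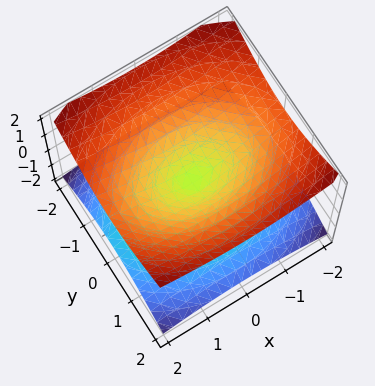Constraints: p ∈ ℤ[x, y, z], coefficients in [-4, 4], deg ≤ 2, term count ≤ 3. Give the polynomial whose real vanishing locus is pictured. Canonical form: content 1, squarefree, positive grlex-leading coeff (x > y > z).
1. deg p = 2. A double cone through the origin; a quadric.
2. Symmetries: the y ↦ −y reflection is a symmetry, so y appears only in even powers; it's symmetric under z → −z, forcing even powers of z; mirror symmetry x ↦ −x ⇒ only even powers of x.
3. Against the integer gridlines: it meets the y-axis at y = 0 (among the integer gridlines); one z-axis crossing is at z = 0; it meets the x-axis at x = 0 (among the integer gridlines).
4. Putting this together gives p.

x^2 + 2*y^2 - 3*z^2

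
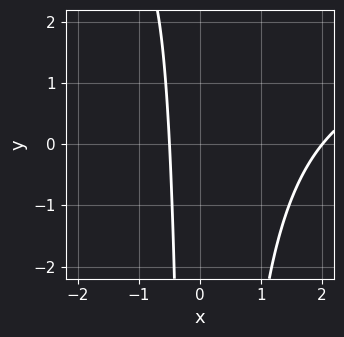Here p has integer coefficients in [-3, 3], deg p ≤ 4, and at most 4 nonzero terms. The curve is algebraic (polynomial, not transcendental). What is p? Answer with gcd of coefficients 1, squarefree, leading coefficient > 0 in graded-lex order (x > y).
(a) The degree is 3 — the shape is more complex than any degree-2 curve.
(b) Observable constraints: the curve avoids every integer y-axis point in the box; it crosses the x-axis at the gridline x = 2.
(c) Fitting integer coefficients to these (and the overall shape) gives p.

x^2*y - 2*x^2 + 3*x + 2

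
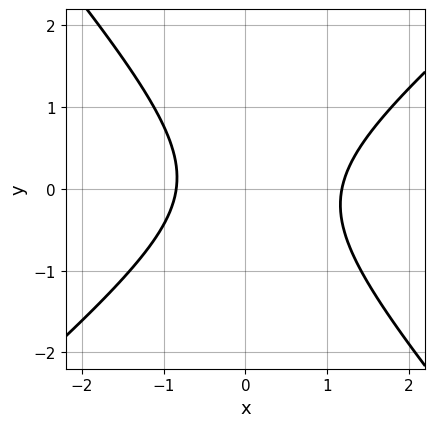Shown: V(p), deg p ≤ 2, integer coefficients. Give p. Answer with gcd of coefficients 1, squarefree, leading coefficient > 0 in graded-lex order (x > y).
3*x^2 - x*y - 3*y^2 - x - 3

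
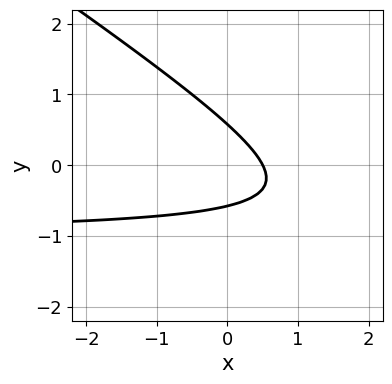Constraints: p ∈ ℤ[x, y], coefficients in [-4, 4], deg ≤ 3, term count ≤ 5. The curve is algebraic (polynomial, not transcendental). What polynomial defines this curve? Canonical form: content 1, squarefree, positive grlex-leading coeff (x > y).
(a) Degree: a generic line meets the curve in up to 2 points, so deg p = 2.
(b) Putting this together gives p.

2*x*y + 3*y^2 + 2*x - 1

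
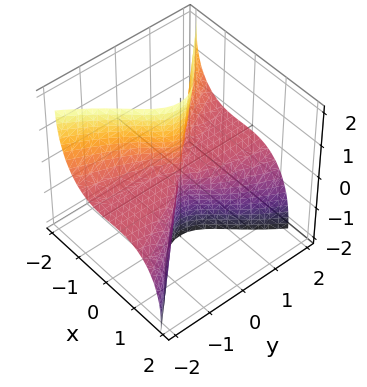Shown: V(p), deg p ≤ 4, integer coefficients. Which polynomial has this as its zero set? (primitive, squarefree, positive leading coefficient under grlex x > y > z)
First, the degree is 3 — no degree-2 surface has this shape.
Then, against the integer gridlines: it crosses the x-axis at the gridline x = 0; every point of the z-axis in the box is on the surface; the visible y-axis segment lies entirely on the surface.
Finally, solving for integer coefficients yields p as stated.

3*x^3 + x^2*y + 2*x*z^2 + 3*y^2*z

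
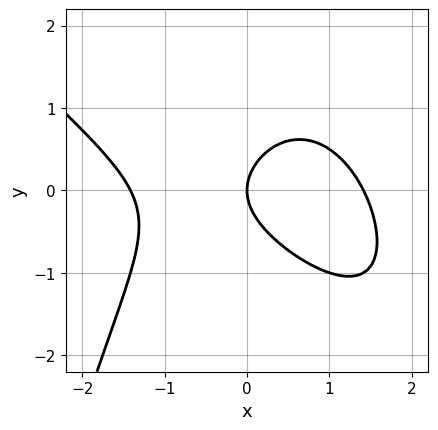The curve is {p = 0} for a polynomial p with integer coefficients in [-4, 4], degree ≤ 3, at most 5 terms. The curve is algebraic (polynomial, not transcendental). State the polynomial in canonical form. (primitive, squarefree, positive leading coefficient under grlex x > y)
1. Degree: the shape is more complex than any degree-2 curve, so deg p = 3.
2. Observable constraints: it meets the y-axis at y = 0 (among the integer gridlines); it meets the x-axis at x = 0 (among the integer gridlines).
3. The integer polynomial consistent with all of this is the stated p.

x^3 + x^2*y + 2*y^2 - 2*x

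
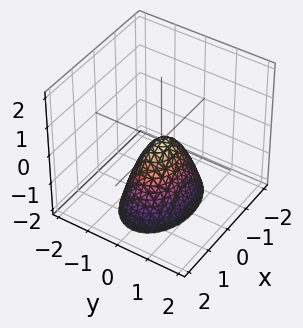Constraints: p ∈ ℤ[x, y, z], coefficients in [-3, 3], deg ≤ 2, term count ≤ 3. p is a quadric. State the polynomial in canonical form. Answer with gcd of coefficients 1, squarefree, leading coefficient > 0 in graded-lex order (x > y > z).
x^2 + 2*y^2 + z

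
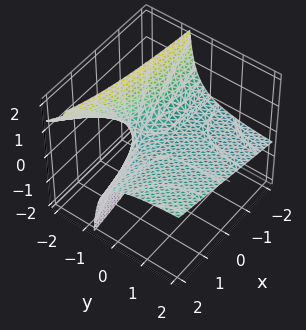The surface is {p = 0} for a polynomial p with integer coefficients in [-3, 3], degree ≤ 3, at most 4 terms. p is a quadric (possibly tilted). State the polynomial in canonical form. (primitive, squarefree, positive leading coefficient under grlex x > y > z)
x*y - 3*y*z - 3*z

First, deg p = 2.
Then, observable constraints: every point of the x-axis in the box is on the surface; it meets the z-axis at z = 0 (among the integer gridlines); every point of the y-axis in the box is on the surface.
Finally, putting this together gives p.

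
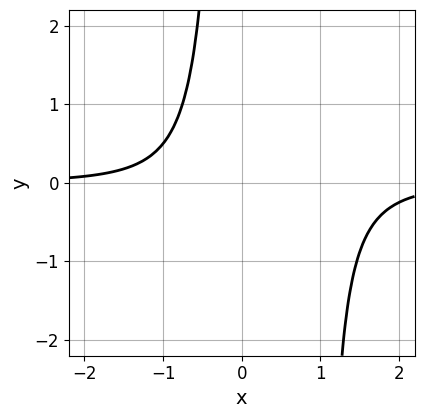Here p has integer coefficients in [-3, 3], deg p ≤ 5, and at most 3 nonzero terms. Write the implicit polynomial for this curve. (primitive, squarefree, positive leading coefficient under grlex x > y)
1. The degree is 4 — a generic line meets the curve in up to 4 points.
2. Against the integer gridlines: it misses every integer gridline on the x-axis; it misses every integer gridline on the y-axis.
3. Solving for integer coefficients yields p as stated.

x^3*y - x^2*y + 1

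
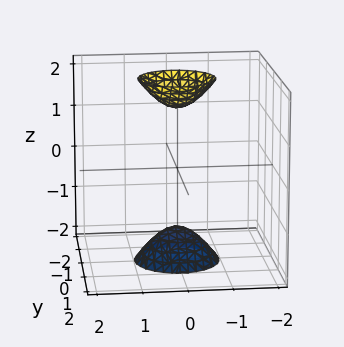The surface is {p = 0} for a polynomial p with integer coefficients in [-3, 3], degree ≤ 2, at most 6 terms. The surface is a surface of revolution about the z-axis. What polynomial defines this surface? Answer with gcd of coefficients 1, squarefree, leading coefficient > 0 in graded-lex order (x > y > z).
(a) I count 2 distinct pieces. Treating them together as one polynomial.
(b) deg p = 2. The shape is more complex than any degree-1 surface.
(c) By symmetry, every cross-section ⟂ z is a circle, so x, y appear only via x² + y².
(d) Against the integer gridlines: a circular section at z = 2 has radius between 0 and 1; no x-intercept at any integer in the box.
(e) These observations pin down the coefficients.

3*x^2 + 3*y^2 - z^2 + 2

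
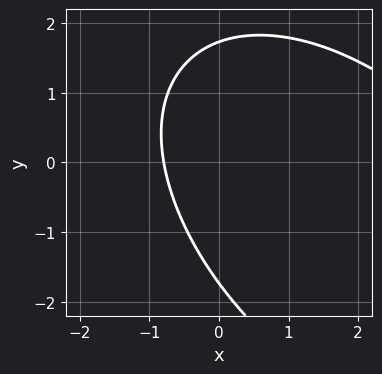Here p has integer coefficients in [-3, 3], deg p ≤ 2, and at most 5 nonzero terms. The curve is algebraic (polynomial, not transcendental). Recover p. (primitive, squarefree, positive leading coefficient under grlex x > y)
x^2 + x*y + y^2 - 3*x - 3

1. The degree is 2 — no degree-1 curve has this shape.
2. Solving for integer coefficients yields p as stated.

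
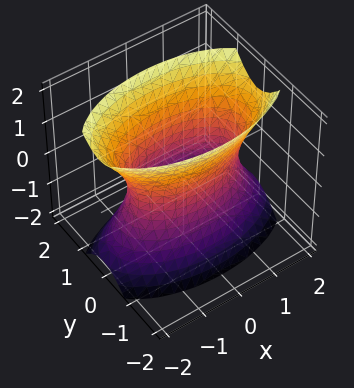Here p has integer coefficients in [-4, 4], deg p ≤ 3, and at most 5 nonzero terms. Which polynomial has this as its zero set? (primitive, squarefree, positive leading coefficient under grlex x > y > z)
x^2 + 3*y^2 - z^2 - 2

(a) deg p = 2.
(b) Symmetries: the x ↦ −x reflection is a symmetry, so x appears only in even powers; it's symmetric under z → −z, forcing even powers of z; mirror symmetry y ↦ −y ⇒ only even powers of y.
(c) From the visible intercepts: it misses every integer gridline on the z-axis.
(d) Solving for integer coefficients yields p as stated.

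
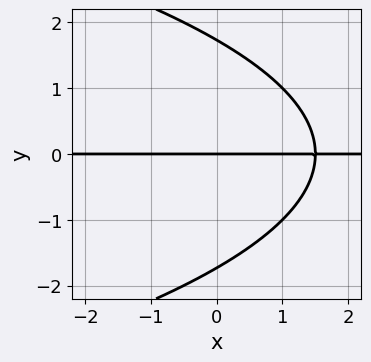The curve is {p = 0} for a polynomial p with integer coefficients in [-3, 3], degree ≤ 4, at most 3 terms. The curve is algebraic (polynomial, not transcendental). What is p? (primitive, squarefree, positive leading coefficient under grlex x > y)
y^3 + 2*x*y - 3*y

(a) deg p = 3.
(b) From the axis intercepts and sections: every point of the x-axis in the box is on the curve; it meets the y-axis at y = 0 (among the integer gridlines).
(c) Together with the visible shape, these determine p as stated.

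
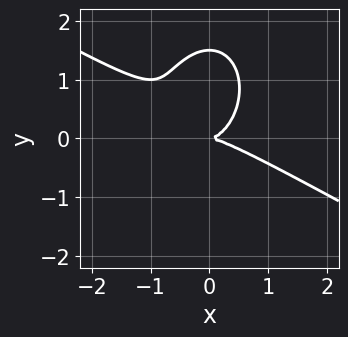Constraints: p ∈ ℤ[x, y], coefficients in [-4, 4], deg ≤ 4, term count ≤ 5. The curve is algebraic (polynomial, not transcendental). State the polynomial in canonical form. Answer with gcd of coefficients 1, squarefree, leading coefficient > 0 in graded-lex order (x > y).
(a) The degree is 3 — the shape is more complex than any degree-2 curve.
(b) Against the integer gridlines: one y-axis crossing is at y = 0; it crosses the x-axis at the gridline x = 0.
(c) Matching integer coefficients to the picture gives p.

2*x^3 + 3*x^2*y + 2*y^3 - 3*y^2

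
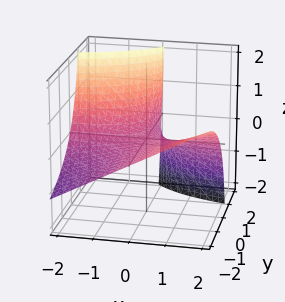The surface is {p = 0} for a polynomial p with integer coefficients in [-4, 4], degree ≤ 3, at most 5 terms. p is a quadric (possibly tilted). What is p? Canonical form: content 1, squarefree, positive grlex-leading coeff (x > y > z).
x*y - y*z + 2*z

(a) deg p = 2. No degree-1 surface has this shape.
(b) Reading off the gridlines: it crosses the z-axis at the gridline z = 0; every point of the x-axis in the box is on the surface; every point of the y-axis in the box is on the surface.
(c) Putting this together gives p.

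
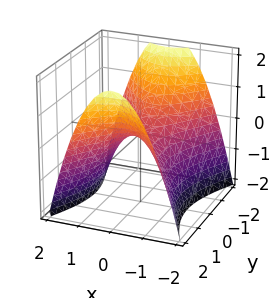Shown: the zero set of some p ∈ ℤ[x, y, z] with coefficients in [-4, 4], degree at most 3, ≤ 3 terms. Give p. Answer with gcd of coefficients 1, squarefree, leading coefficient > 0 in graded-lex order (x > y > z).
2*x^2 - y^2 + 2*z

deg p = 2. A hyperbolic paraboloid; a quadric.
Symmetries: the x ↦ −x reflection is a symmetry, so x appears only in even powers; it's symmetric under y → −y, forcing even powers of y.
From the axis intercepts and sections: it meets the x-axis at x = 0 (among the integer gridlines); one z-axis crossing is at z = 0; it meets the y-axis at y = 0 (among the integer gridlines).
Together with the visible shape, these determine p as stated.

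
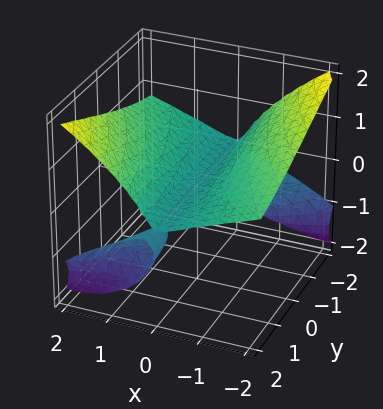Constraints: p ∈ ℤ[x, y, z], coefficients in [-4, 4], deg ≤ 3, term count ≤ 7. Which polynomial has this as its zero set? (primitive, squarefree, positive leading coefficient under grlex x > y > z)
3*x*y*z - 3*z^3 + 3*x^2 - 3*z^2 - z

First, there are 3 components. Treating them together as one polynomial.
Then, deg p = 3. A generic line meets the surface in up to 3 points.
Then, checking where it meets the axes: it meets the x-axis at x = 0 (among the integer gridlines); it meets the z-axis at z = 0 (among the integer gridlines); the visible y-axis segment lies entirely on the surface.
Finally, these observations pin down the coefficients.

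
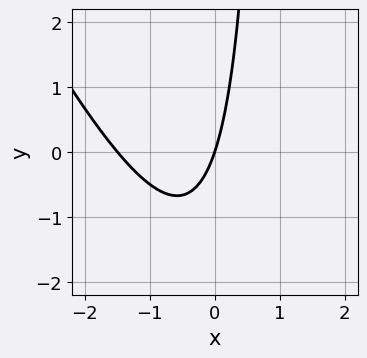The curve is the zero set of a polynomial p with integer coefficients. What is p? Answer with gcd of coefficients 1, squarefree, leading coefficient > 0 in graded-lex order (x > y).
2*x^2 + x*y + 3*x - y

Degree: no degree-1 curve has this shape, so deg p = 2.
From the visible intercepts: it meets the x-axis at x = 0 (among the integer gridlines); it meets the y-axis at y = 0 (among the integer gridlines).
Together with the visible shape, these determine p as stated.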